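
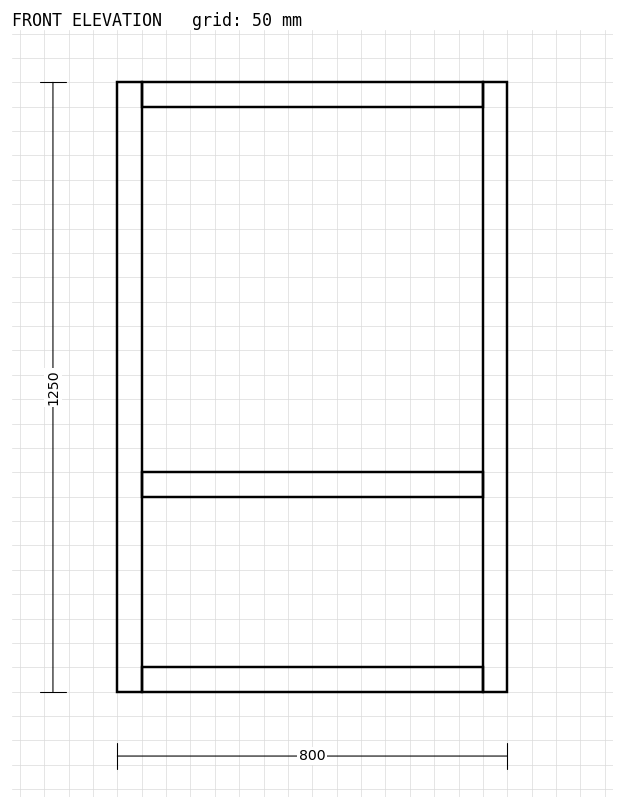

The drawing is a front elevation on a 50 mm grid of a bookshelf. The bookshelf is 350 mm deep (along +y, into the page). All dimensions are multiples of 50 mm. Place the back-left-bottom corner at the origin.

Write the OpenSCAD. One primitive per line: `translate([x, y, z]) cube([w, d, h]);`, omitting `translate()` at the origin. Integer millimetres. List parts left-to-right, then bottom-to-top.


cube([50, 350, 1250]);
translate([50, 0, 0]) cube([700, 350, 50]);
translate([50, 0, 400]) cube([700, 350, 50]);
translate([50, 0, 1200]) cube([700, 350, 50]);
translate([750, 0, 0]) cube([50, 350, 1250]);


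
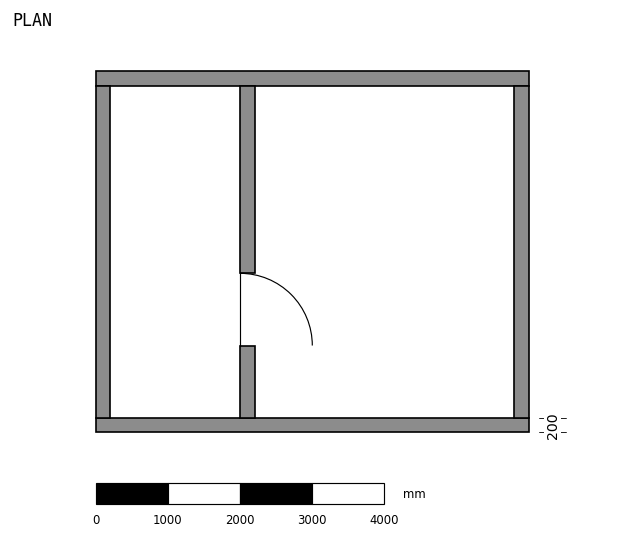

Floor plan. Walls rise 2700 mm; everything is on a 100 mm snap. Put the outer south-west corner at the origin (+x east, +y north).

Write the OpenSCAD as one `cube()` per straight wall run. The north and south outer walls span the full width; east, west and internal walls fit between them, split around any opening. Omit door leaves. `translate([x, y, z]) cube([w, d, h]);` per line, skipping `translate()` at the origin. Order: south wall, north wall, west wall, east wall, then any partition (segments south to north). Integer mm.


cube([6000, 200, 2700]);
translate([0, 4800, 0]) cube([6000, 200, 2700]);
translate([0, 200, 0]) cube([200, 4600, 2700]);
translate([5800, 200, 0]) cube([200, 4600, 2700]);
translate([2000, 200, 0]) cube([200, 1000, 2700]);
translate([2000, 2200, 0]) cube([200, 2600, 2700]);


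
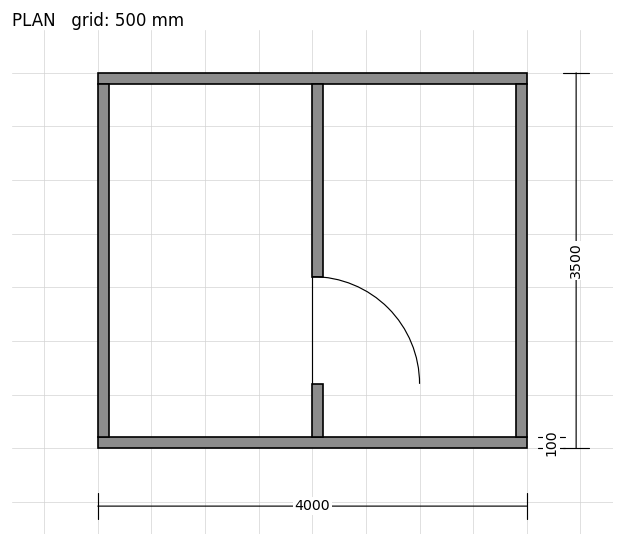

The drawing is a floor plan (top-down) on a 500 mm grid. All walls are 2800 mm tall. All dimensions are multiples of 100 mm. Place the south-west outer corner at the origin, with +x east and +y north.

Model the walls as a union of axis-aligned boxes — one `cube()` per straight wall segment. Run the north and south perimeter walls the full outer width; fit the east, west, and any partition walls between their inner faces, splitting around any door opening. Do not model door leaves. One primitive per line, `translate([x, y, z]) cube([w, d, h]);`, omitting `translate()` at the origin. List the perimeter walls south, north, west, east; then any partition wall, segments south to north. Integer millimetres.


cube([4000, 100, 2800]);
translate([0, 3400, 0]) cube([4000, 100, 2800]);
translate([0, 100, 0]) cube([100, 3300, 2800]);
translate([3900, 100, 0]) cube([100, 3300, 2800]);
translate([2000, 100, 0]) cube([100, 500, 2800]);
translate([2000, 1600, 0]) cube([100, 1800, 2800]);


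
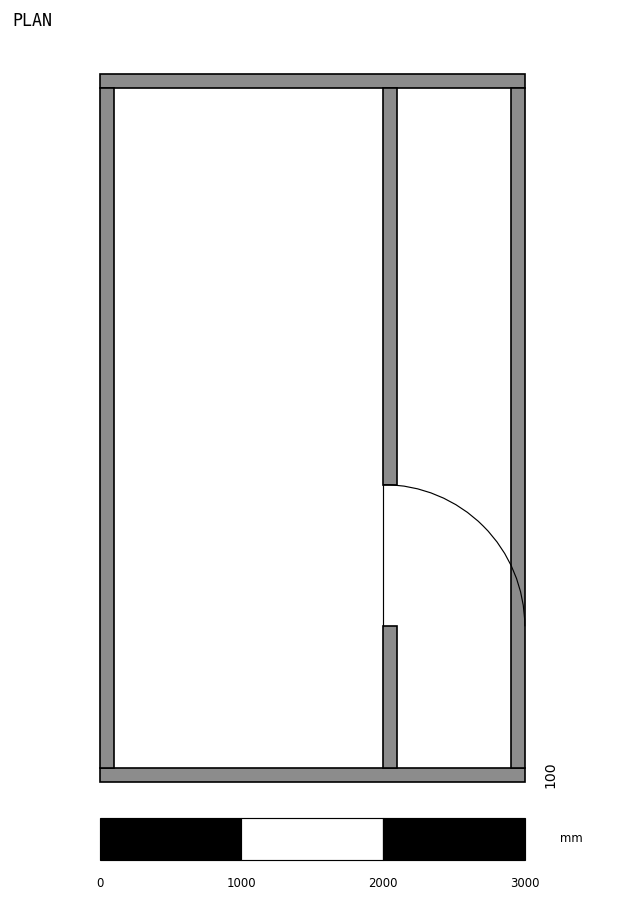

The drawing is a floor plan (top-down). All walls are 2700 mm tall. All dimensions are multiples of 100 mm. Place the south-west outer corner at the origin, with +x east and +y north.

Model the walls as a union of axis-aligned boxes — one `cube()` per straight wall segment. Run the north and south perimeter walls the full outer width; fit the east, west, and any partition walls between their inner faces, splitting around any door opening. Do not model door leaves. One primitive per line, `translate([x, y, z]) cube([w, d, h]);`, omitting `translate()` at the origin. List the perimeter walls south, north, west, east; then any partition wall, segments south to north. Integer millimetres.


cube([3000, 100, 2700]);
translate([0, 4900, 0]) cube([3000, 100, 2700]);
translate([0, 100, 0]) cube([100, 4800, 2700]);
translate([2900, 100, 0]) cube([100, 4800, 2700]);
translate([2000, 100, 0]) cube([100, 1000, 2700]);
translate([2000, 2100, 0]) cube([100, 2800, 2700]);


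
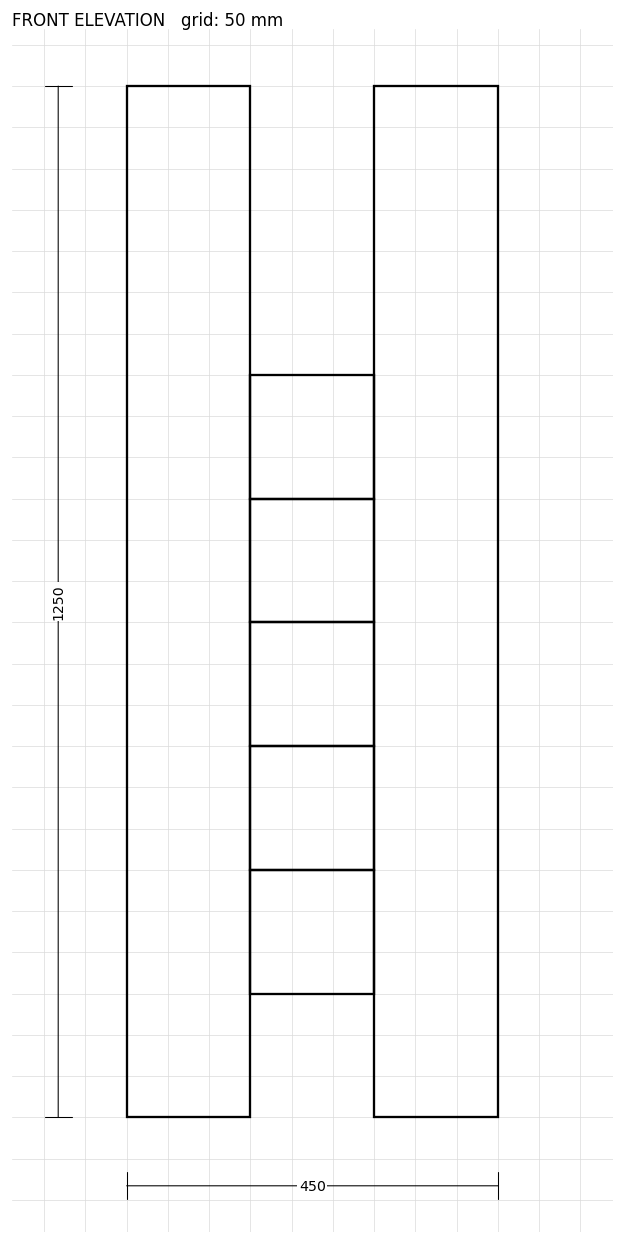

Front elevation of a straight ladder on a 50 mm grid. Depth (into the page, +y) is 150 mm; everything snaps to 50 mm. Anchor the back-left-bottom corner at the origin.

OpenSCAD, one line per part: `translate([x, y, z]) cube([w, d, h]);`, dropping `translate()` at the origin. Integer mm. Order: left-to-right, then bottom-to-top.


cube([150, 150, 1250]);
translate([150, 0, 150]) cube([150, 150, 150]);
translate([150, 0, 300]) cube([150, 150, 150]);
translate([150, 0, 450]) cube([150, 150, 150]);
translate([150, 0, 600]) cube([150, 150, 150]);
translate([150, 0, 750]) cube([150, 150, 150]);
translate([300, 0, 0]) cube([150, 150, 1250]);


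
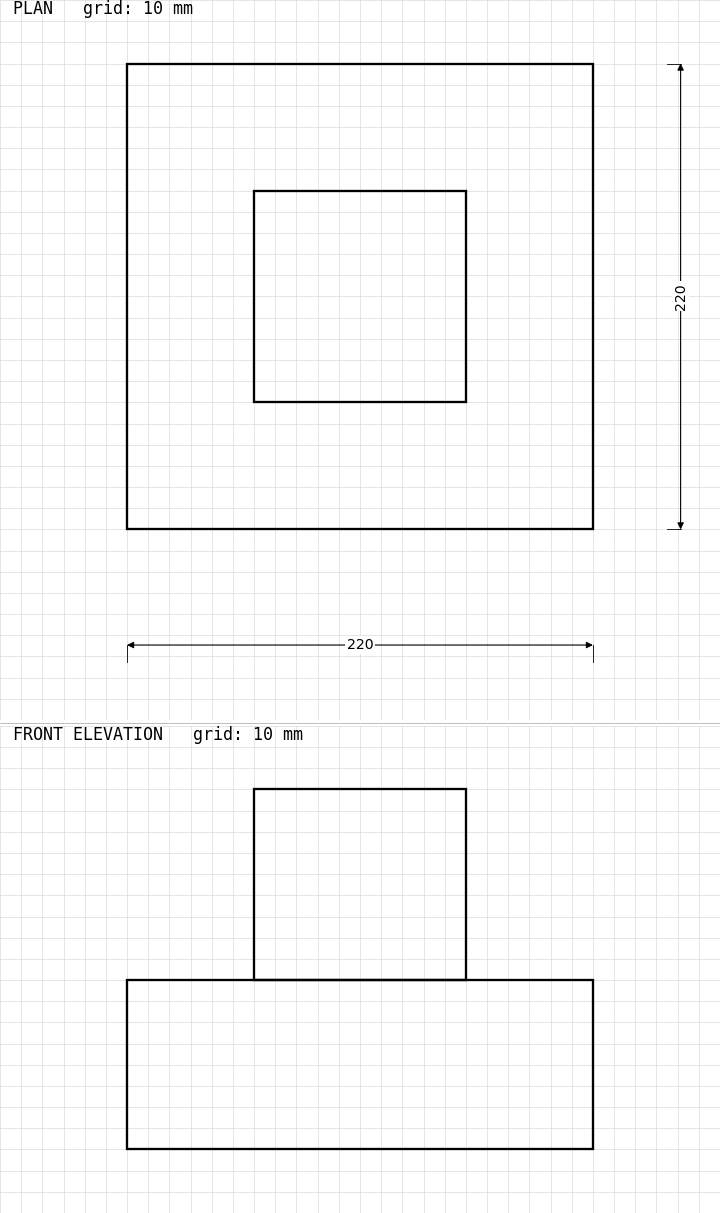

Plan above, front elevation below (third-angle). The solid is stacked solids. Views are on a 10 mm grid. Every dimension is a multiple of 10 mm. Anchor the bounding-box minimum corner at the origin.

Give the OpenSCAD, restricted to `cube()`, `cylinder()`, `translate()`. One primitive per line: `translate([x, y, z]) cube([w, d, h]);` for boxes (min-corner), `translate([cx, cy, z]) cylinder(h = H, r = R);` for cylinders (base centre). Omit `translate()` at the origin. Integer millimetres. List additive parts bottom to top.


cube([220, 220, 80]);
translate([60, 60, 80]) cube([100, 100, 90]);


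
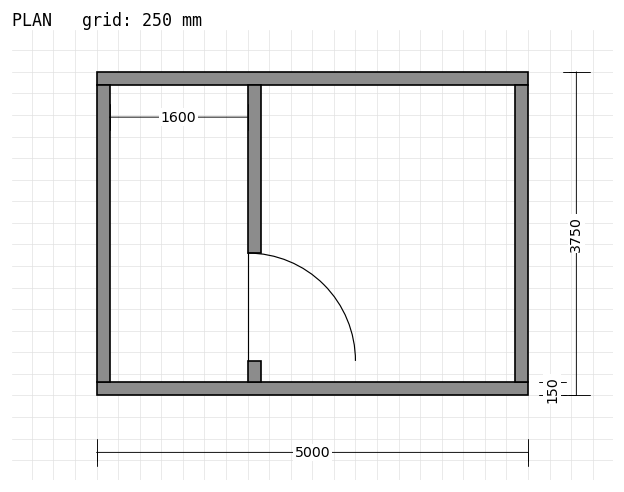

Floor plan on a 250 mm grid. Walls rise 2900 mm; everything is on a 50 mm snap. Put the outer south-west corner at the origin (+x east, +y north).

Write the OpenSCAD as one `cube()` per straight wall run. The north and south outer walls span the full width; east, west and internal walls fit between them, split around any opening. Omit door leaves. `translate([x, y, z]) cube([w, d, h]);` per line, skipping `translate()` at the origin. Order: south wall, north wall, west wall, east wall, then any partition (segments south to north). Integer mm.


cube([5000, 150, 2900]);
translate([0, 3600, 0]) cube([5000, 150, 2900]);
translate([0, 150, 0]) cube([150, 3450, 2900]);
translate([4850, 150, 0]) cube([150, 3450, 2900]);
translate([1750, 150, 0]) cube([150, 250, 2900]);
translate([1750, 1650, 0]) cube([150, 1950, 2900]);


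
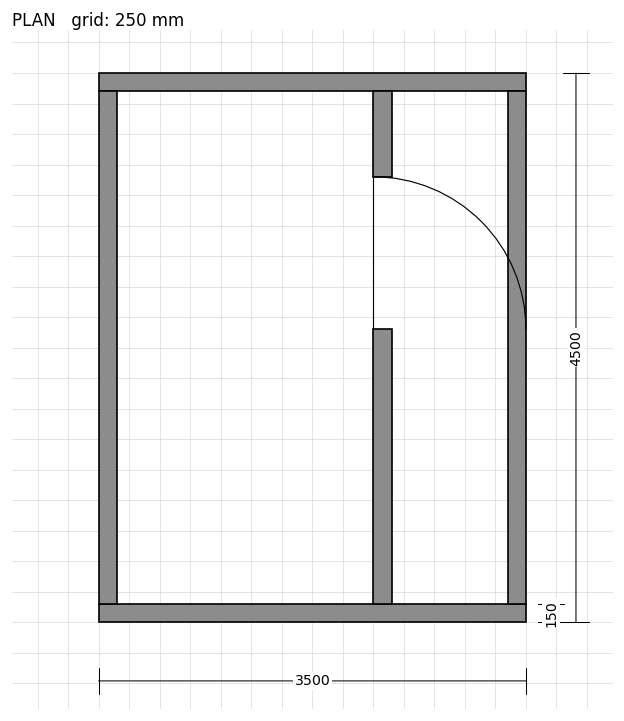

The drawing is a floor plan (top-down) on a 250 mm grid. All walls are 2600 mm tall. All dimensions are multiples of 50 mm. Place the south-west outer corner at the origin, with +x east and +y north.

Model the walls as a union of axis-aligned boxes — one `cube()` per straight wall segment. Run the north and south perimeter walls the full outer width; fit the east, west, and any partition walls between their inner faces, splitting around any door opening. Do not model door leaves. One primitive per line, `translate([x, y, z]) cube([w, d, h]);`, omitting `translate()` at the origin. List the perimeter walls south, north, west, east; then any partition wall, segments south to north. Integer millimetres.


cube([3500, 150, 2600]);
translate([0, 4350, 0]) cube([3500, 150, 2600]);
translate([0, 150, 0]) cube([150, 4200, 2600]);
translate([3350, 150, 0]) cube([150, 4200, 2600]);
translate([2250, 150, 0]) cube([150, 2250, 2600]);
translate([2250, 3650, 0]) cube([150, 700, 2600]);


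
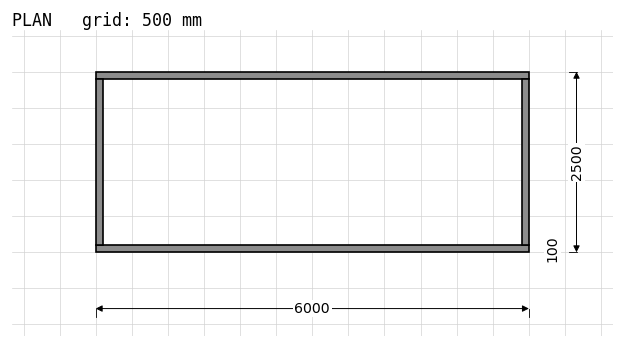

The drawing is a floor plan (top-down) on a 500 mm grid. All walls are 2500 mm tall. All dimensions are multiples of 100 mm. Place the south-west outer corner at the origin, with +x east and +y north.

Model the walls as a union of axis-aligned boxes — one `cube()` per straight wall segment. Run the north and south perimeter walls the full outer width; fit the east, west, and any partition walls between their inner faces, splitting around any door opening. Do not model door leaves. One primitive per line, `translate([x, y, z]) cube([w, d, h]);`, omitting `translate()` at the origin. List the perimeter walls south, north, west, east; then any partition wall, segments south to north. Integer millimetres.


cube([6000, 100, 2500]);
translate([0, 2400, 0]) cube([6000, 100, 2500]);
translate([0, 100, 0]) cube([100, 2300, 2500]);
translate([5900, 100, 0]) cube([100, 2300, 2500]);


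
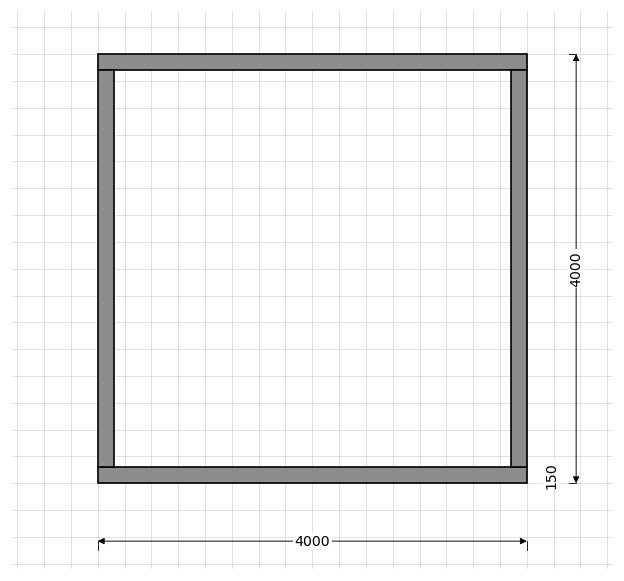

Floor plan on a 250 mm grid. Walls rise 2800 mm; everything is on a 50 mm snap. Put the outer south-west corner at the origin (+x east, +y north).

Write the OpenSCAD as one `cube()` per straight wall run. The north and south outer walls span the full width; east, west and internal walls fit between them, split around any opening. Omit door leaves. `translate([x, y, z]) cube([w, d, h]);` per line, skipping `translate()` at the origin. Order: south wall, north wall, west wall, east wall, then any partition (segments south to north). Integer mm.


cube([4000, 150, 2800]);
translate([0, 3850, 0]) cube([4000, 150, 2800]);
translate([0, 150, 0]) cube([150, 3700, 2800]);
translate([3850, 150, 0]) cube([150, 3700, 2800]);


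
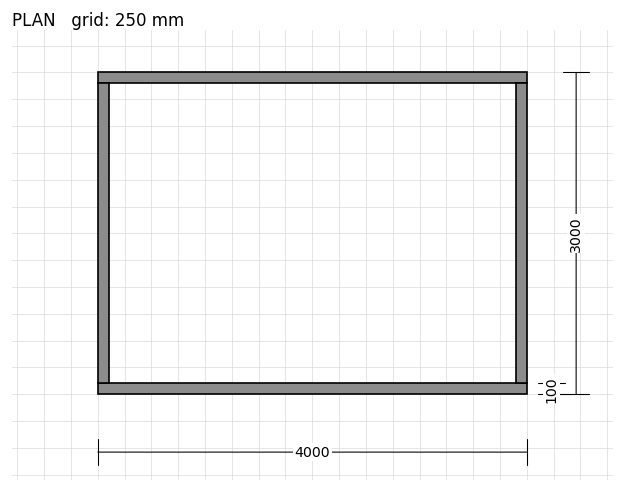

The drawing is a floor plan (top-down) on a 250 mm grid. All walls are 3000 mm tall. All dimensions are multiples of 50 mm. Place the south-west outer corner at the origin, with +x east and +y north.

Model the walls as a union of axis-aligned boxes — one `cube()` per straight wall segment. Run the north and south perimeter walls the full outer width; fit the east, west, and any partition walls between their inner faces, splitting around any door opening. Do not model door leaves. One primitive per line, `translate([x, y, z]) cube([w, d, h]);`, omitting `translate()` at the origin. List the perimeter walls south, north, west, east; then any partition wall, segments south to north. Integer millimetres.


cube([4000, 100, 3000]);
translate([0, 2900, 0]) cube([4000, 100, 3000]);
translate([0, 100, 0]) cube([100, 2800, 3000]);
translate([3900, 100, 0]) cube([100, 2800, 3000]);


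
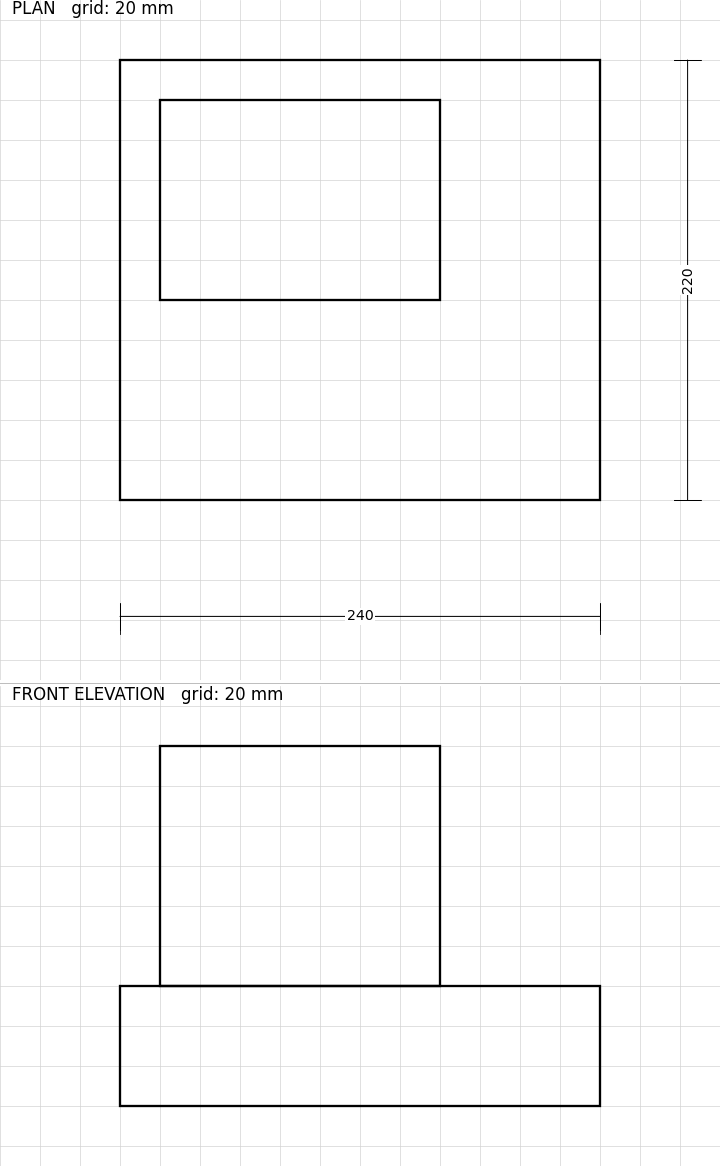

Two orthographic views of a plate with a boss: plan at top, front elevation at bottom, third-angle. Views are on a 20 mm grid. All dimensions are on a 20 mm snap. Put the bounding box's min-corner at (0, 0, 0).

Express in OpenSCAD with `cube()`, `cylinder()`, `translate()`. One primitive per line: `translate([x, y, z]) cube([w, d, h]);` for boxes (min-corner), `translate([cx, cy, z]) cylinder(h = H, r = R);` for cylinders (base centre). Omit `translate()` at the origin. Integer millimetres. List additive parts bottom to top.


cube([240, 220, 60]);
translate([20, 100, 60]) cube([140, 100, 120]);


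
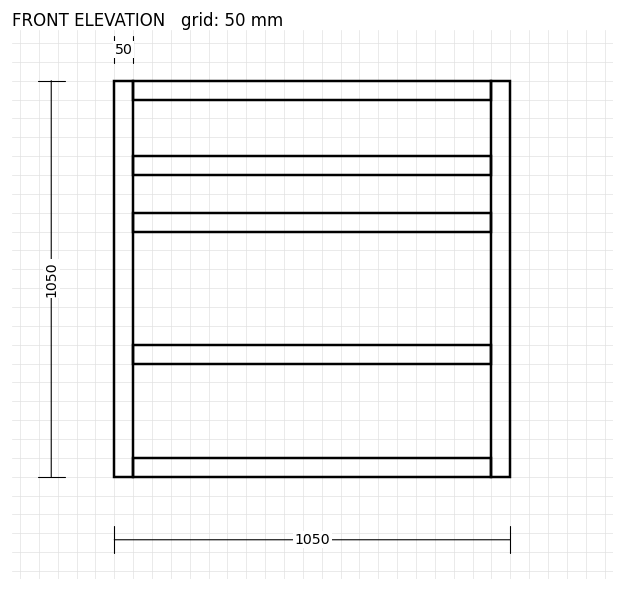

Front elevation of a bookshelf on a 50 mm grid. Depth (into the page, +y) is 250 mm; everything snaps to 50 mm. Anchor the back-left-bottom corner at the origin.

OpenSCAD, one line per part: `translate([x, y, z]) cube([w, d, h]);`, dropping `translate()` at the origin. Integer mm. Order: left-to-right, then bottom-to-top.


cube([50, 250, 1050]);
translate([50, 0, 0]) cube([950, 250, 50]);
translate([50, 0, 300]) cube([950, 250, 50]);
translate([50, 0, 650]) cube([950, 250, 50]);
translate([50, 0, 800]) cube([950, 250, 50]);
translate([50, 0, 1000]) cube([950, 250, 50]);
translate([1000, 0, 0]) cube([50, 250, 1050]);


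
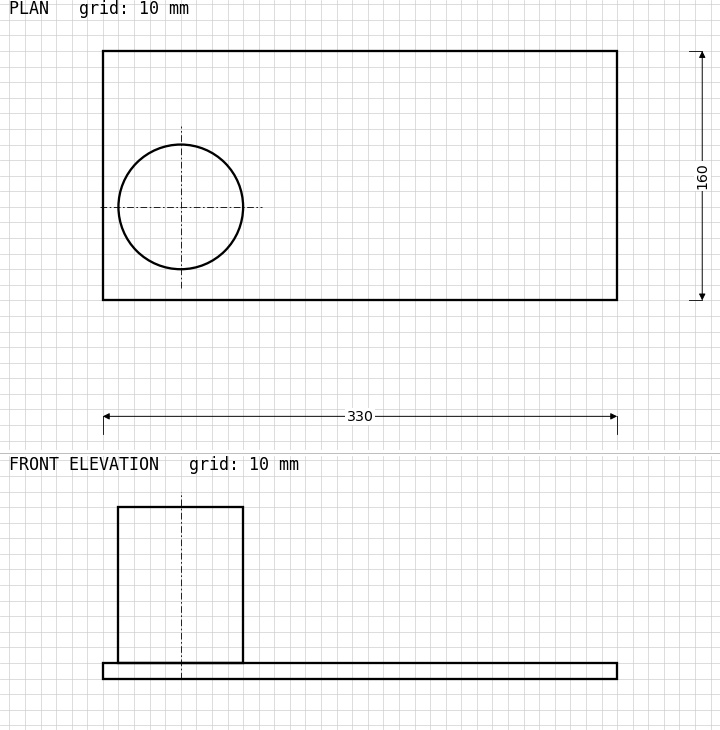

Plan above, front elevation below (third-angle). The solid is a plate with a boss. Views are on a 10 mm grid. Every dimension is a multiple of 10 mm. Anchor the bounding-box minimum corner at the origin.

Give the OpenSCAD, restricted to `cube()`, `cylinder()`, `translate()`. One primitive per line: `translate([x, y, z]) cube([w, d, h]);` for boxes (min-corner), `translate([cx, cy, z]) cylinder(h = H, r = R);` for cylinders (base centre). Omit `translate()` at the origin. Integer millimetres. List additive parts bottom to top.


cube([330, 160, 10]);
translate([50, 60, 10]) cylinder(h = 100, r = 40);


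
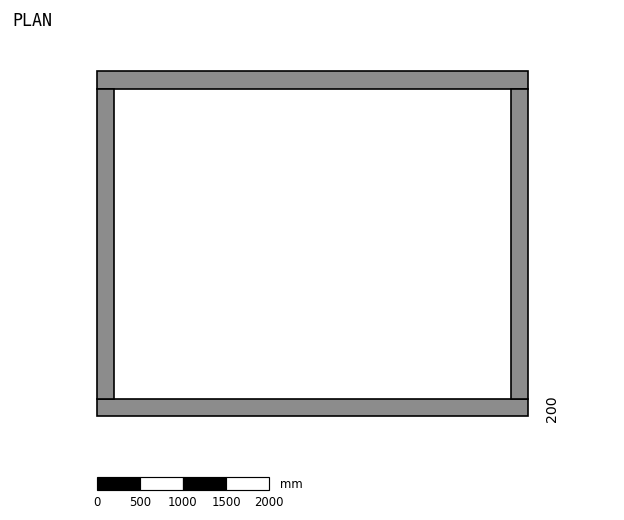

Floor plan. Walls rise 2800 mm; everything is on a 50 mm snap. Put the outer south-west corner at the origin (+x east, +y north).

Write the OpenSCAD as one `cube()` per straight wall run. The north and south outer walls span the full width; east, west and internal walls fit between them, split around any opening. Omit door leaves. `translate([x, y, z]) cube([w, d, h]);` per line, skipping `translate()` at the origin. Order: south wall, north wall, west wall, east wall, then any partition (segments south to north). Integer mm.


cube([5000, 200, 2800]);
translate([0, 3800, 0]) cube([5000, 200, 2800]);
translate([0, 200, 0]) cube([200, 3600, 2800]);
translate([4800, 200, 0]) cube([200, 3600, 2800]);


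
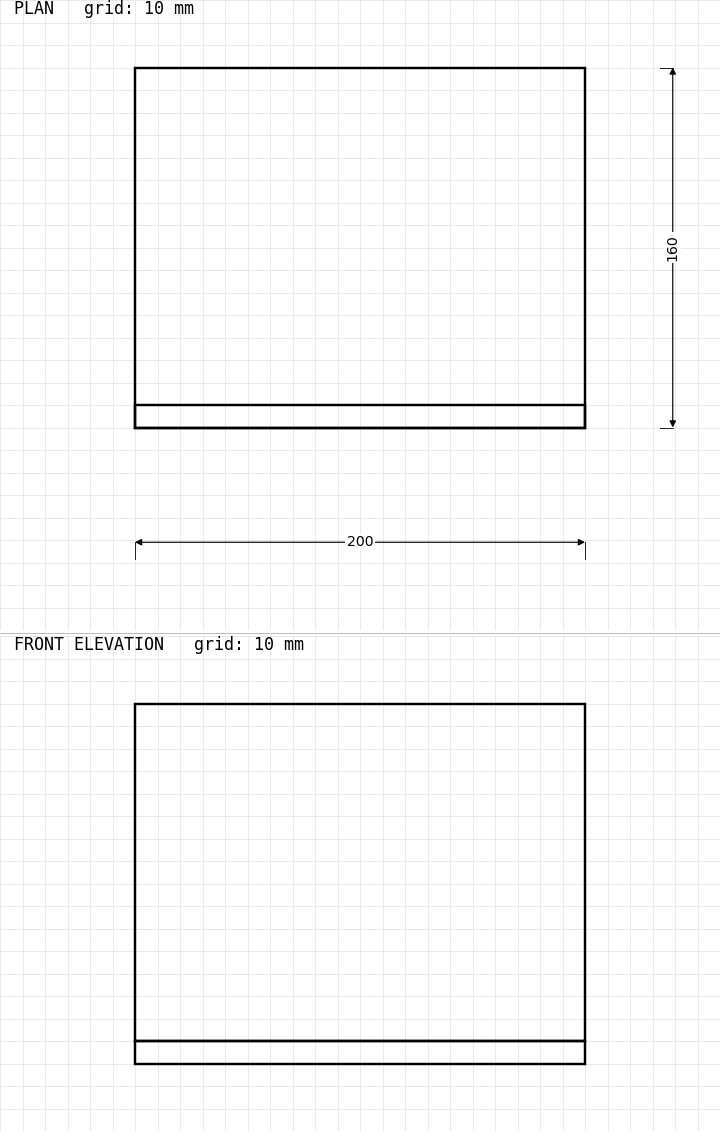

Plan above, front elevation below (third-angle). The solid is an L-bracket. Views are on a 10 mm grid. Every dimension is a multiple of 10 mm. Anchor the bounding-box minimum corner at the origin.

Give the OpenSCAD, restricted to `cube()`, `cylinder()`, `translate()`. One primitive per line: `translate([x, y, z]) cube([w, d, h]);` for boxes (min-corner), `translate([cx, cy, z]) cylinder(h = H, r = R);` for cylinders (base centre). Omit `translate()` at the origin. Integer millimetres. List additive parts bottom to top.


cube([200, 160, 10]);
translate([0, 0, 10]) cube([200, 10, 150]);


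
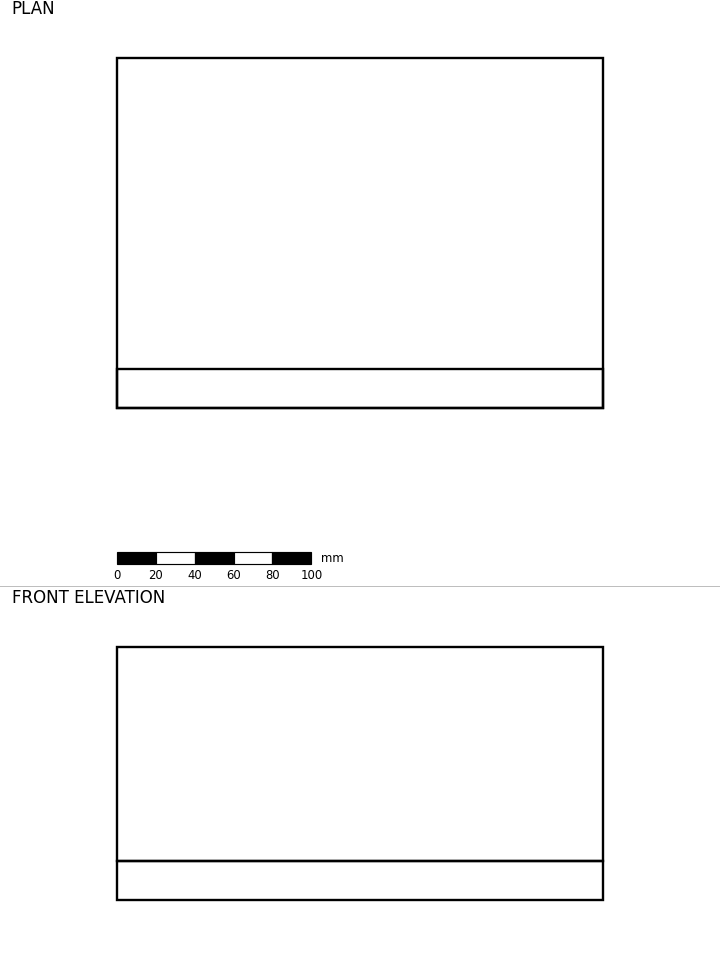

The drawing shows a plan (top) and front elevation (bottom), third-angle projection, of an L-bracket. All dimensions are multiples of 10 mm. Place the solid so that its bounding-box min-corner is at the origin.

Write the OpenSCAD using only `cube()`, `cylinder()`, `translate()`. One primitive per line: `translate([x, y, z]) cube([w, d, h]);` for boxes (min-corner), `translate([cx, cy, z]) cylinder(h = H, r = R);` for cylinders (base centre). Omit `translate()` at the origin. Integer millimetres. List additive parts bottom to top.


cube([250, 180, 20]);
translate([0, 0, 20]) cube([250, 20, 110]);


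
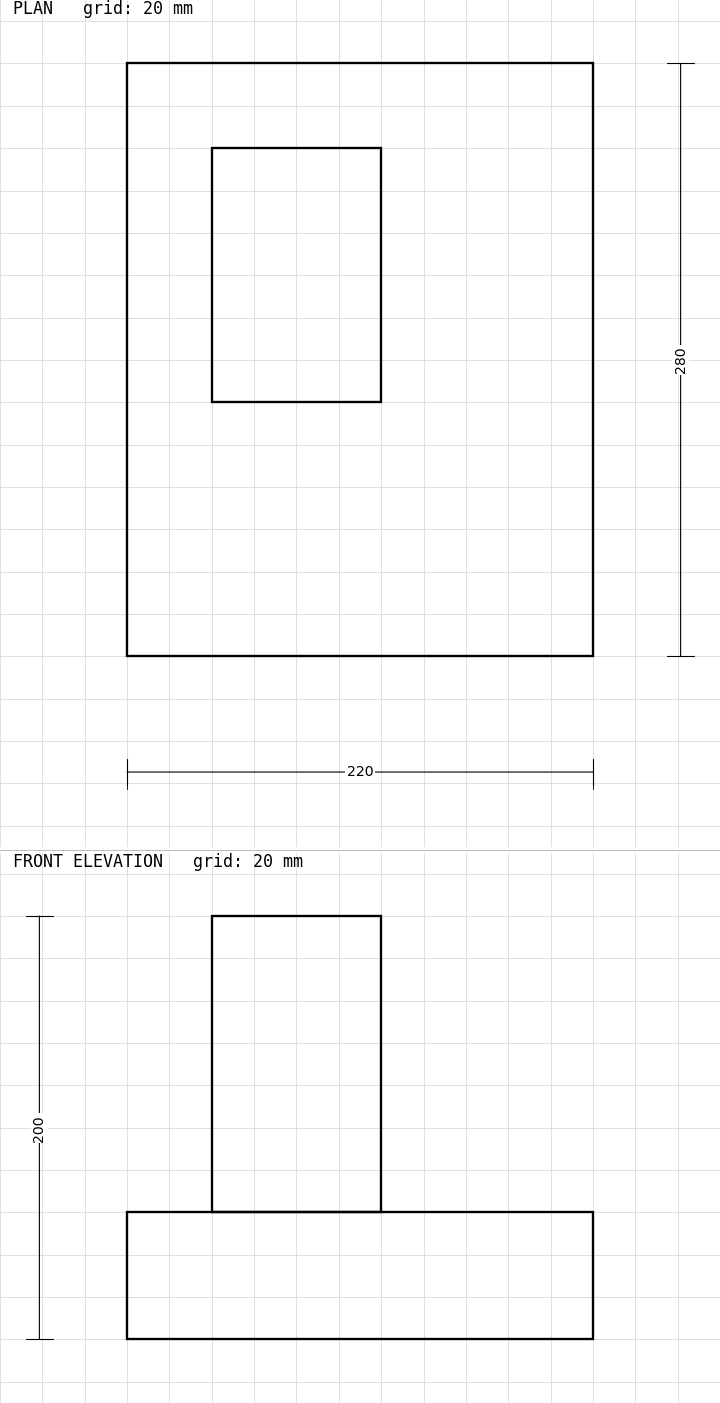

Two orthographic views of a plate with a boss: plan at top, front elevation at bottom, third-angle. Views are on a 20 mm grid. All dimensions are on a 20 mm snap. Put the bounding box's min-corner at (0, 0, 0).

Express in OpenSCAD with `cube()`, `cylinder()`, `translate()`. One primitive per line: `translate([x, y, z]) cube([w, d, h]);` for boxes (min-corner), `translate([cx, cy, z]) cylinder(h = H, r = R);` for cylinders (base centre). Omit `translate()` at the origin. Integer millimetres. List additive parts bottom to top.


cube([220, 280, 60]);
translate([40, 120, 60]) cube([80, 120, 140]);


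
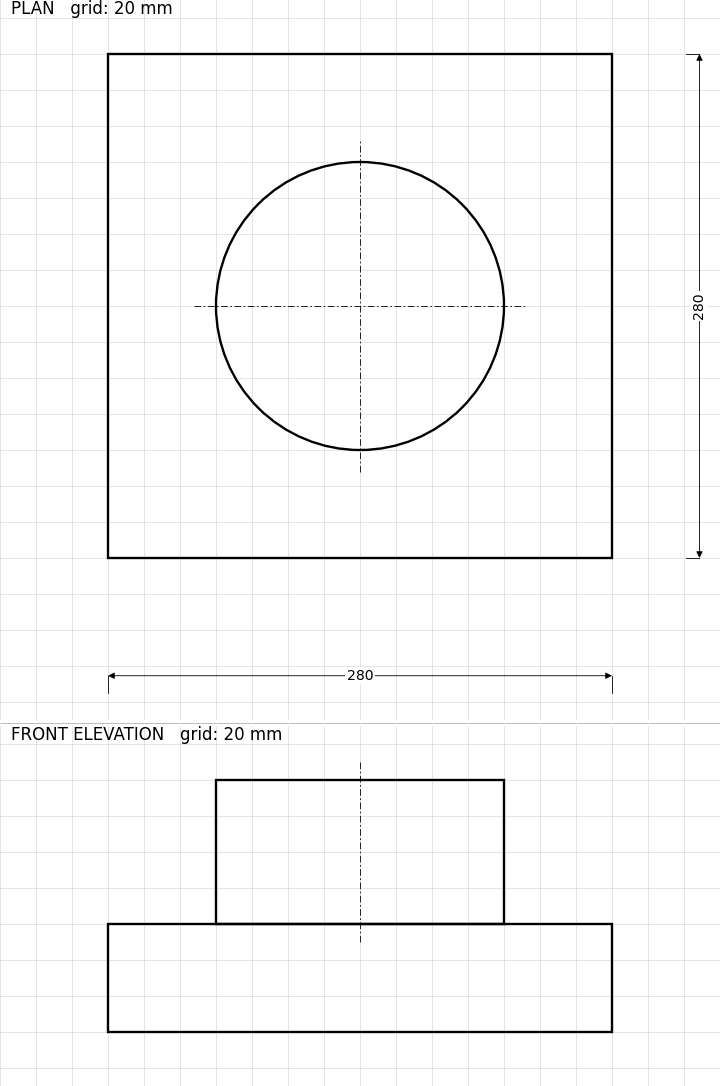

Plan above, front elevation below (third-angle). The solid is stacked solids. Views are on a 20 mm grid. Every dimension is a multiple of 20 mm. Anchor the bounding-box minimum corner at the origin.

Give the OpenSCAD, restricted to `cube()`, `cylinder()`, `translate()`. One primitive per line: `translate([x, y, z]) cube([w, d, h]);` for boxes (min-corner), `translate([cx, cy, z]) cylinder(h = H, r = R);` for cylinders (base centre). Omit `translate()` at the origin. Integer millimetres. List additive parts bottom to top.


cube([280, 280, 60]);
translate([140, 140, 60]) cylinder(h = 80, r = 80);


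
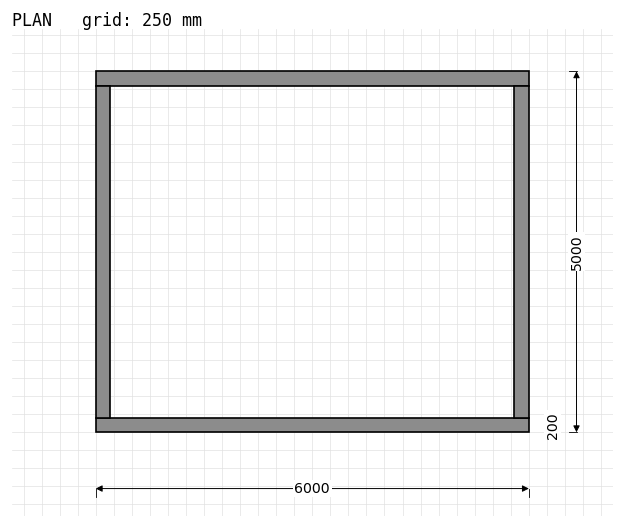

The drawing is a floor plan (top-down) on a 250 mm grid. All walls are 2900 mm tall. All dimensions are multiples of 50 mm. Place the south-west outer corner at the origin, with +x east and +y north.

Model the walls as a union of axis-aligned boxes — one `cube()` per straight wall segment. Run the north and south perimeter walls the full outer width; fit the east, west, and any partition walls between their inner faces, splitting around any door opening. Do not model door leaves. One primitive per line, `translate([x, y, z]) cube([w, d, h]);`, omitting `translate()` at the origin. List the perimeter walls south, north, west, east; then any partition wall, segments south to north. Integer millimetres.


cube([6000, 200, 2900]);
translate([0, 4800, 0]) cube([6000, 200, 2900]);
translate([0, 200, 0]) cube([200, 4600, 2900]);
translate([5800, 200, 0]) cube([200, 4600, 2900]);


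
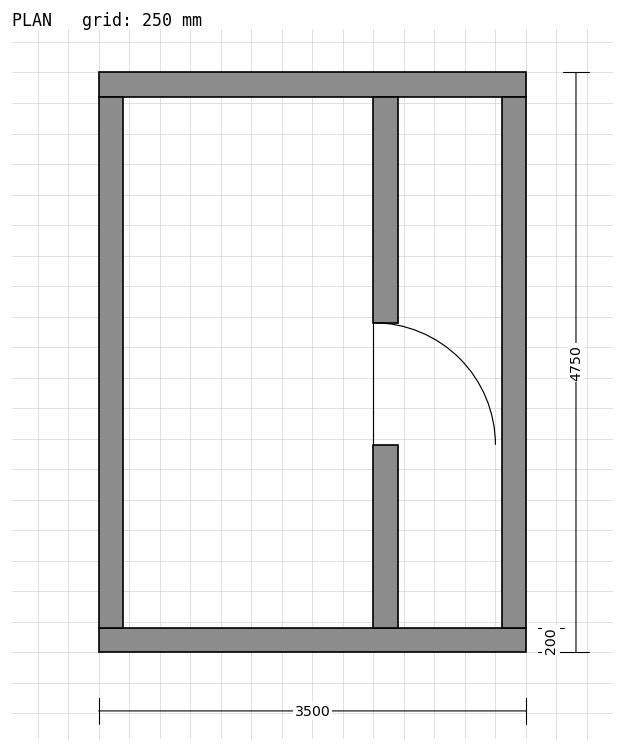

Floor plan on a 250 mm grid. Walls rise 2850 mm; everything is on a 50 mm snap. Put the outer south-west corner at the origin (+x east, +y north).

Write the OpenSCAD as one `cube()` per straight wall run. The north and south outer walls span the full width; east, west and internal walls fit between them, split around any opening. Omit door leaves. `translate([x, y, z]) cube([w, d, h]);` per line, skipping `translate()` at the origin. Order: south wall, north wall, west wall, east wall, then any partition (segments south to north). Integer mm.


cube([3500, 200, 2850]);
translate([0, 4550, 0]) cube([3500, 200, 2850]);
translate([0, 200, 0]) cube([200, 4350, 2850]);
translate([3300, 200, 0]) cube([200, 4350, 2850]);
translate([2250, 200, 0]) cube([200, 1500, 2850]);
translate([2250, 2700, 0]) cube([200, 1850, 2850]);


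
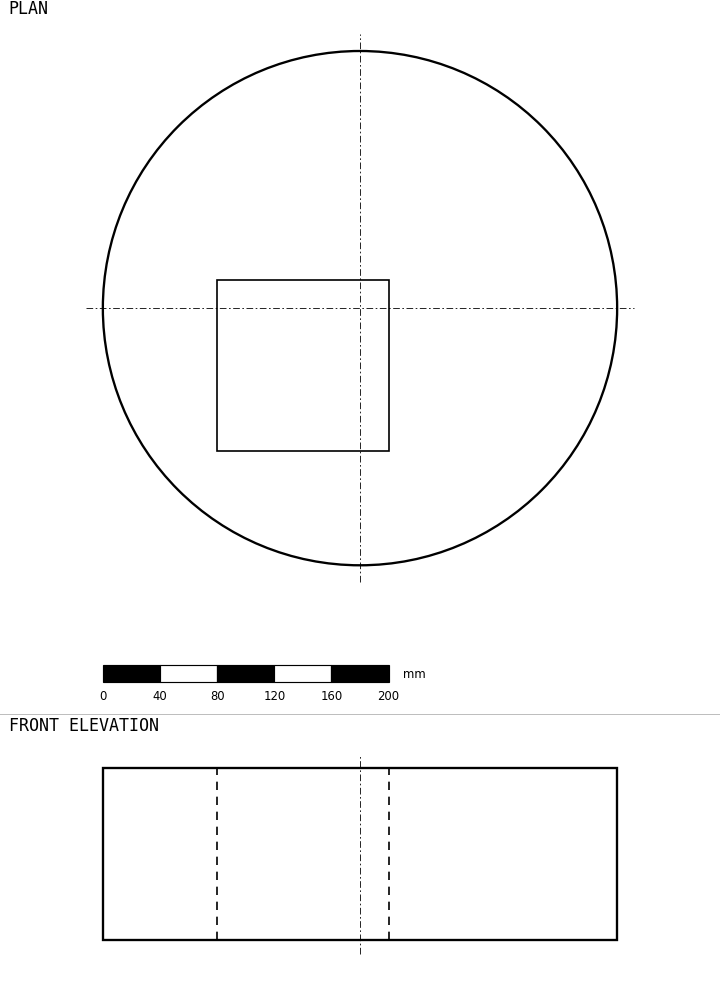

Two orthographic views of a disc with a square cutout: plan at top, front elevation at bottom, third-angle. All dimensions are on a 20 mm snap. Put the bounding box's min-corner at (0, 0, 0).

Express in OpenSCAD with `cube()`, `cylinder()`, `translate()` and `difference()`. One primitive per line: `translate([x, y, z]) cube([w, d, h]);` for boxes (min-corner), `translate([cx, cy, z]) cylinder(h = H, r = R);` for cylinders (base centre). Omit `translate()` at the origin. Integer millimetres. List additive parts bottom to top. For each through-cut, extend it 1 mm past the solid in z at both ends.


difference() {
  translate([180, 180, 0]) cylinder(h = 120, r = 180);
  translate([80, 80, -1]) cube([120, 120, 122]);
}


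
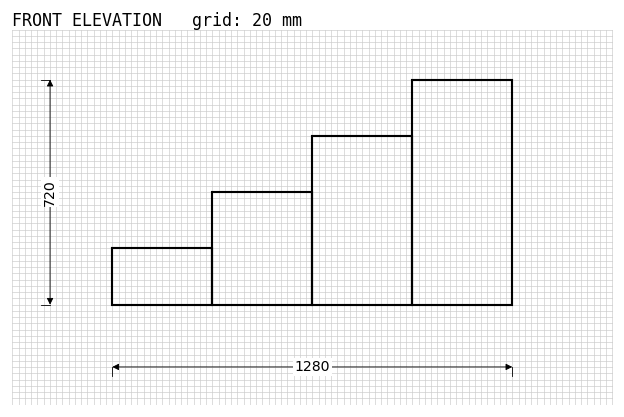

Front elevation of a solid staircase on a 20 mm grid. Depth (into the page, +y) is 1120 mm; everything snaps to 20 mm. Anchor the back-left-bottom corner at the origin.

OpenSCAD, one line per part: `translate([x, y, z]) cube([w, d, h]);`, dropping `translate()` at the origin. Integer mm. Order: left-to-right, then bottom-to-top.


cube([320, 1120, 180]);
translate([320, 0, 0]) cube([320, 1120, 360]);
translate([640, 0, 0]) cube([320, 1120, 540]);
translate([960, 0, 0]) cube([320, 1120, 720]);


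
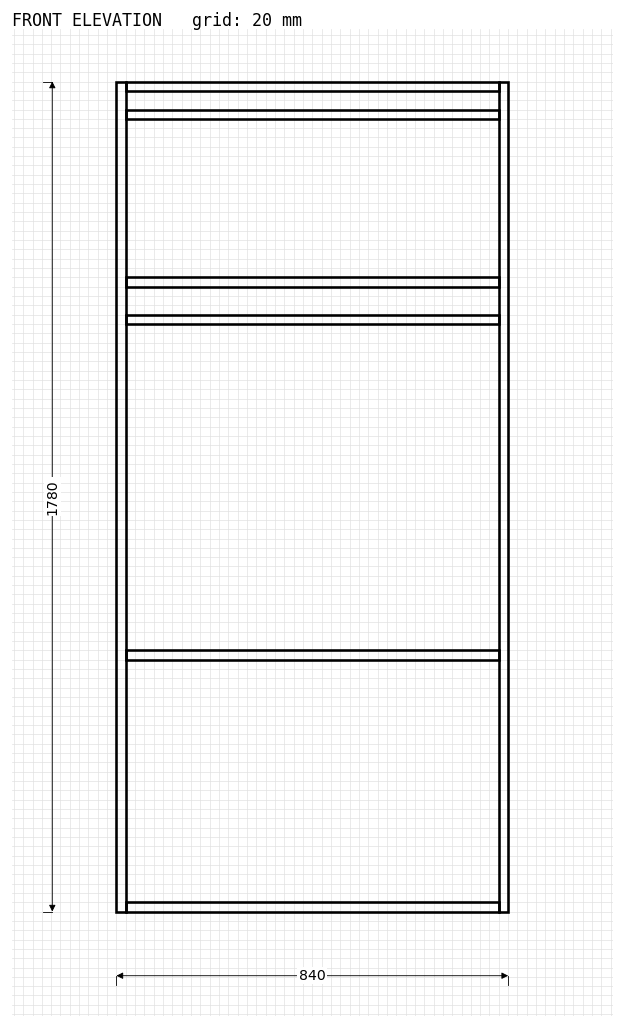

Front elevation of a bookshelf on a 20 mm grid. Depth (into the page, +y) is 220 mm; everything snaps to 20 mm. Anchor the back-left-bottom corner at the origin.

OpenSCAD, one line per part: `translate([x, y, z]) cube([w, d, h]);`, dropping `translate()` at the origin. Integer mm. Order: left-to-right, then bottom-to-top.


cube([20, 220, 1780]);
translate([20, 0, 0]) cube([800, 220, 20]);
translate([20, 0, 540]) cube([800, 220, 20]);
translate([20, 0, 1260]) cube([800, 220, 20]);
translate([20, 0, 1340]) cube([800, 220, 20]);
translate([20, 0, 1700]) cube([800, 220, 20]);
translate([20, 0, 1760]) cube([800, 220, 20]);
translate([820, 0, 0]) cube([20, 220, 1780]);


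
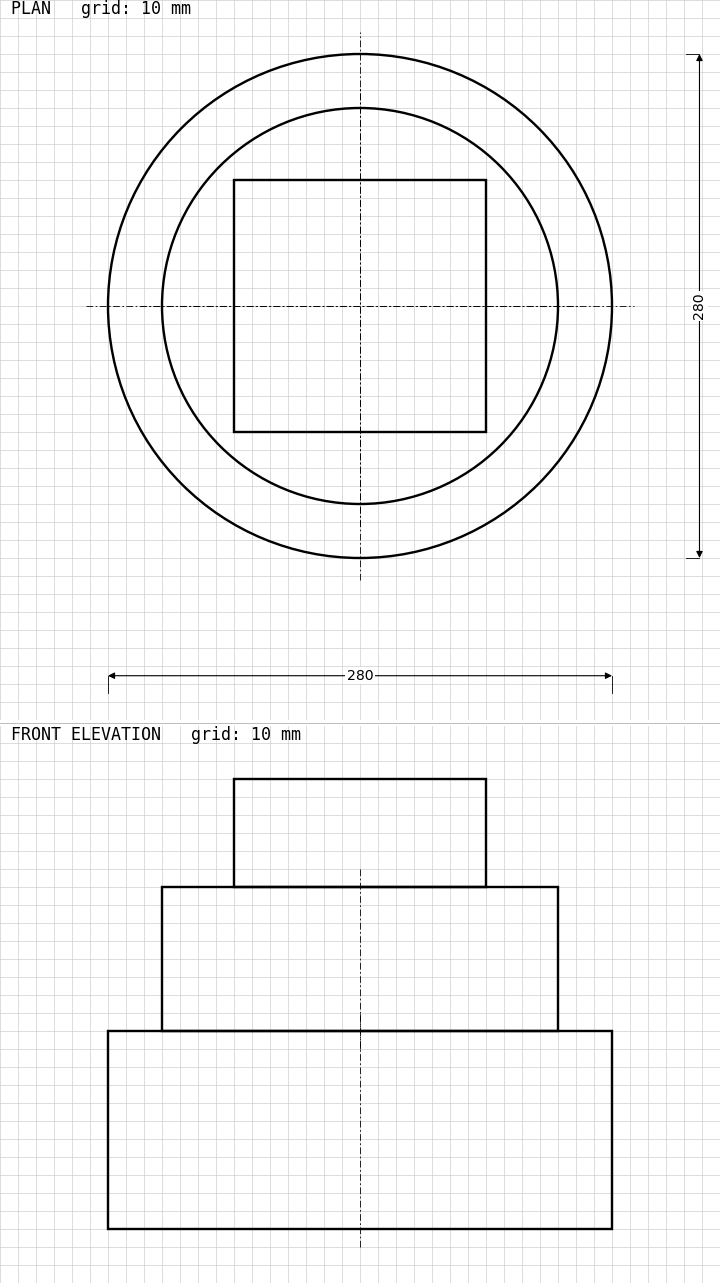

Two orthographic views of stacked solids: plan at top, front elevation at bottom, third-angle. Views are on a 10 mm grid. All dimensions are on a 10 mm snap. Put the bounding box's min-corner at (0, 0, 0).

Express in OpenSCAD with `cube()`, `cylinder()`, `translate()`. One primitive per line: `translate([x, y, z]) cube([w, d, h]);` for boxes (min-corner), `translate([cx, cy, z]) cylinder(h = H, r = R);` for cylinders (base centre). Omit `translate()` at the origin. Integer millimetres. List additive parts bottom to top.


translate([140, 140, 0]) cylinder(h = 110, r = 140);
translate([140, 140, 110]) cylinder(h = 80, r = 110);
translate([70, 70, 190]) cube([140, 140, 60]);


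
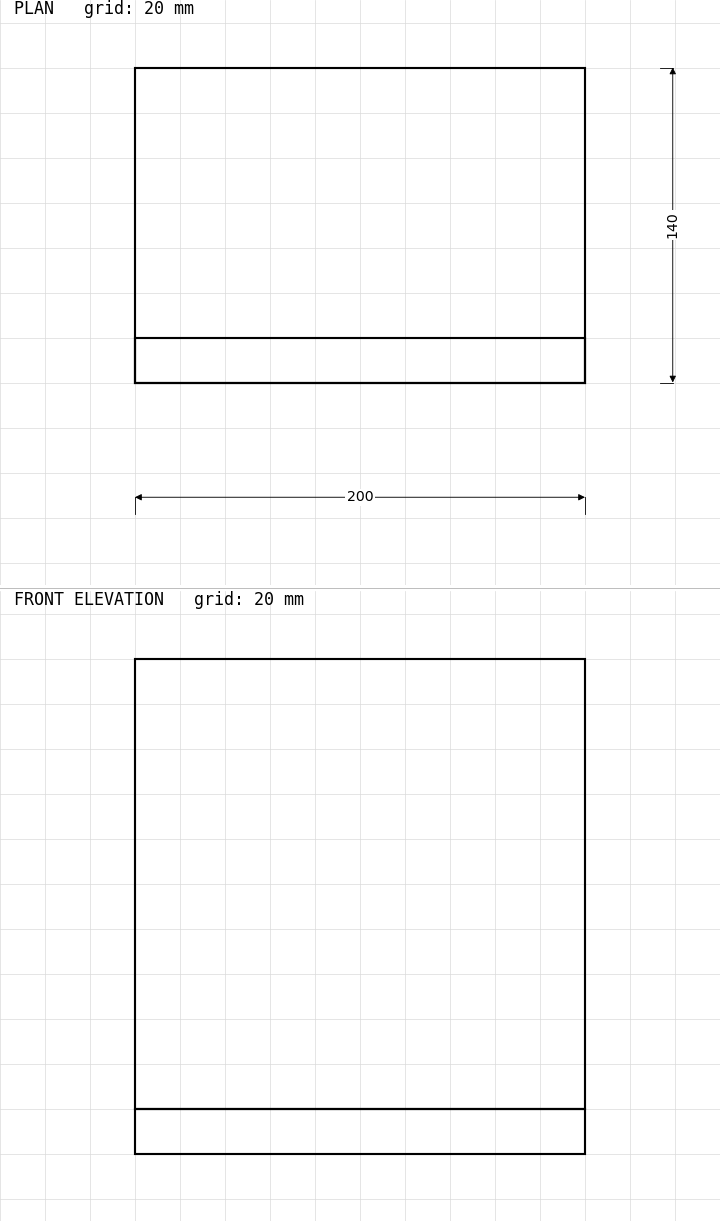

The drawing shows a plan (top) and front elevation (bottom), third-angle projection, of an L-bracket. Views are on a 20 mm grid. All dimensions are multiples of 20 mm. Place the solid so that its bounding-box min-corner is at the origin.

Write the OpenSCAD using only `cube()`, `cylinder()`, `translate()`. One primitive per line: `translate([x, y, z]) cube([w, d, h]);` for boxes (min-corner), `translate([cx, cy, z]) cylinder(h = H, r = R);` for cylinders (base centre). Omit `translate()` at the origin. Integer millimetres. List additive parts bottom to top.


cube([200, 140, 20]);
translate([0, 0, 20]) cube([200, 20, 200]);


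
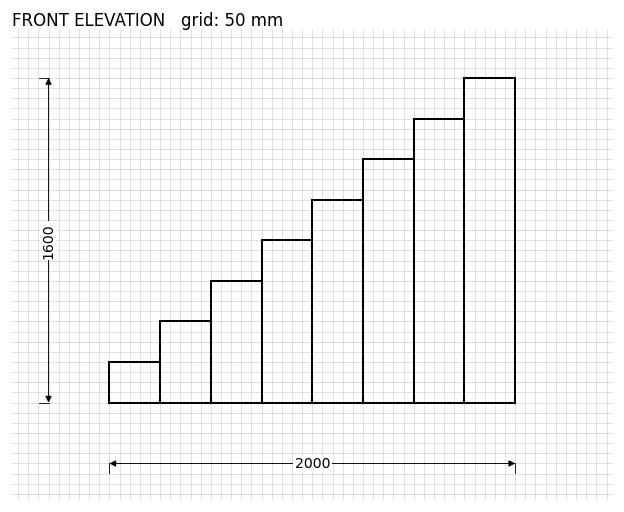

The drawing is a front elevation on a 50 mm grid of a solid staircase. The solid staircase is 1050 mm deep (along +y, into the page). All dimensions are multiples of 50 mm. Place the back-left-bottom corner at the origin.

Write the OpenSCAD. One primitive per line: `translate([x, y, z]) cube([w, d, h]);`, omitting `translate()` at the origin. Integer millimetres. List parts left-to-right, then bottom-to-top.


cube([250, 1050, 200]);
translate([250, 0, 0]) cube([250, 1050, 400]);
translate([500, 0, 0]) cube([250, 1050, 600]);
translate([750, 0, 0]) cube([250, 1050, 800]);
translate([1000, 0, 0]) cube([250, 1050, 1000]);
translate([1250, 0, 0]) cube([250, 1050, 1200]);
translate([1500, 0, 0]) cube([250, 1050, 1400]);
translate([1750, 0, 0]) cube([250, 1050, 1600]);


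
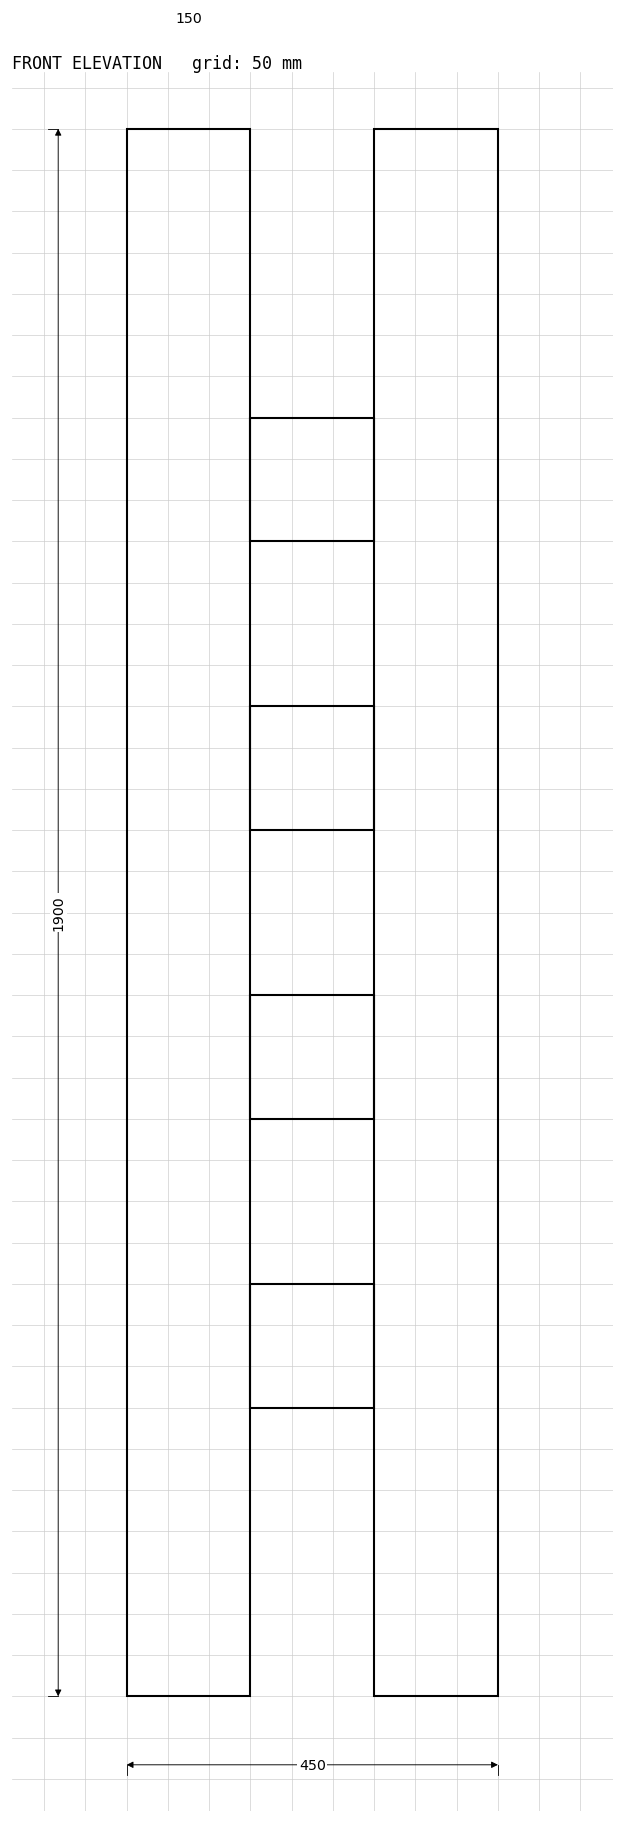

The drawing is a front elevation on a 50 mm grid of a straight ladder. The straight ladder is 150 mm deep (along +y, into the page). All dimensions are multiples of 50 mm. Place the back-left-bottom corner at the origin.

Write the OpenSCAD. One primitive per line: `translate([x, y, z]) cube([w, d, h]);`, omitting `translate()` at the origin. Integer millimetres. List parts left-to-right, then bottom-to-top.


cube([150, 150, 1900]);
translate([150, 0, 350]) cube([150, 150, 150]);
translate([150, 0, 700]) cube([150, 150, 150]);
translate([150, 0, 1050]) cube([150, 150, 150]);
translate([150, 0, 1400]) cube([150, 150, 150]);
translate([300, 0, 0]) cube([150, 150, 1900]);


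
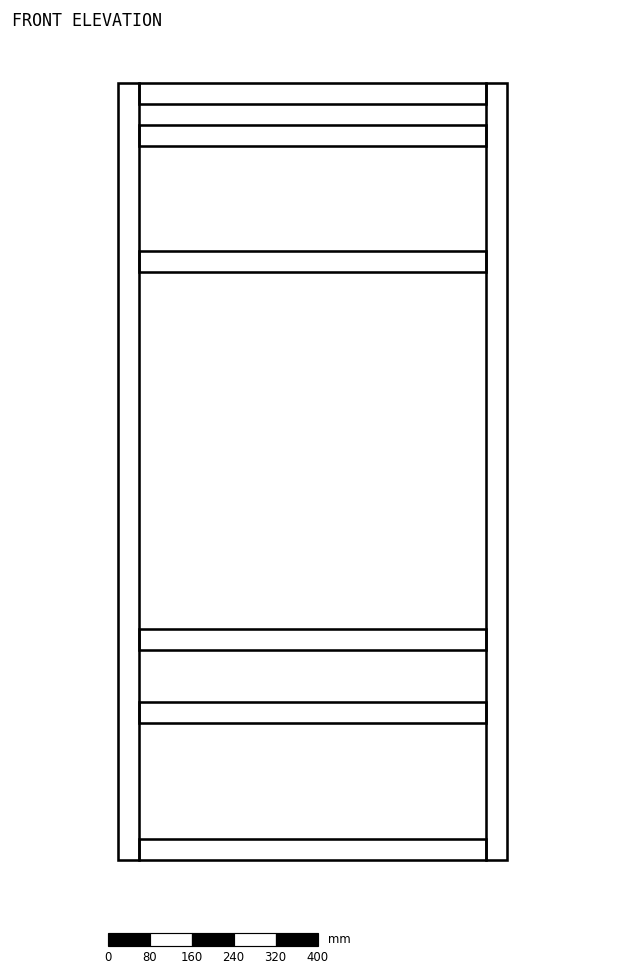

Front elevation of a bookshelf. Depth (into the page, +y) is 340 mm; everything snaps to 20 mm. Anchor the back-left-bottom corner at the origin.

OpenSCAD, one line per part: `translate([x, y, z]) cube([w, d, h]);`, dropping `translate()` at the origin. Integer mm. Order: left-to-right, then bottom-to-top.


cube([40, 340, 1480]);
translate([40, 0, 0]) cube([660, 340, 40]);
translate([40, 0, 260]) cube([660, 340, 40]);
translate([40, 0, 400]) cube([660, 340, 40]);
translate([40, 0, 1120]) cube([660, 340, 40]);
translate([40, 0, 1360]) cube([660, 340, 40]);
translate([40, 0, 1440]) cube([660, 340, 40]);
translate([700, 0, 0]) cube([40, 340, 1480]);


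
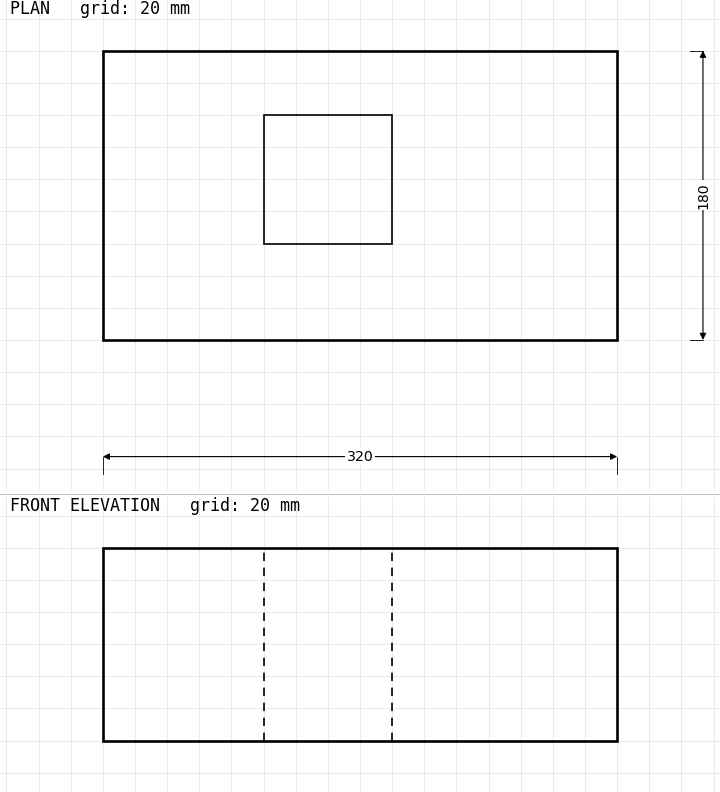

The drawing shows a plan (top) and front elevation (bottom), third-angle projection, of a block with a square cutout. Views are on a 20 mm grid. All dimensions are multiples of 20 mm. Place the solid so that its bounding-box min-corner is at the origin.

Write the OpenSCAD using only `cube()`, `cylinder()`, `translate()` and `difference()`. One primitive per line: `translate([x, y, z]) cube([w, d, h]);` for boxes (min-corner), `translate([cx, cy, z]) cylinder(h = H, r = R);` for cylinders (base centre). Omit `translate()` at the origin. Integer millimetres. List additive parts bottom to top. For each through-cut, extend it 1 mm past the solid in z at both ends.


difference() {
  cube([320, 180, 120]);
  translate([100, 60, -1]) cube([80, 80, 122]);
}


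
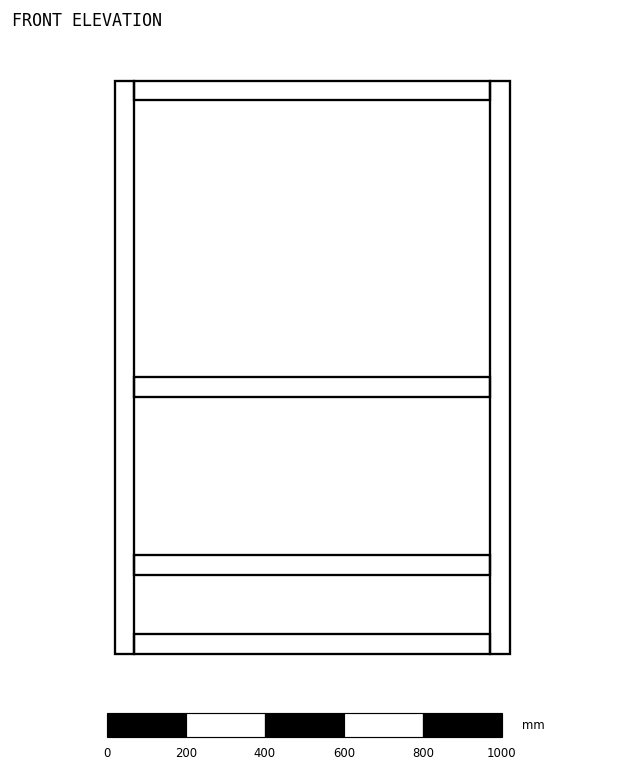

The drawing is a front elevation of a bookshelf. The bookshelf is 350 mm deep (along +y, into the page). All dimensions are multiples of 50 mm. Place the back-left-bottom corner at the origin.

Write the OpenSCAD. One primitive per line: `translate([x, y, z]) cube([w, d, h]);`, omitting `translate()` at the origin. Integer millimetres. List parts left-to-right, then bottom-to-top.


cube([50, 350, 1450]);
translate([50, 0, 0]) cube([900, 350, 50]);
translate([50, 0, 200]) cube([900, 350, 50]);
translate([50, 0, 650]) cube([900, 350, 50]);
translate([50, 0, 1400]) cube([900, 350, 50]);
translate([950, 0, 0]) cube([50, 350, 1450]);


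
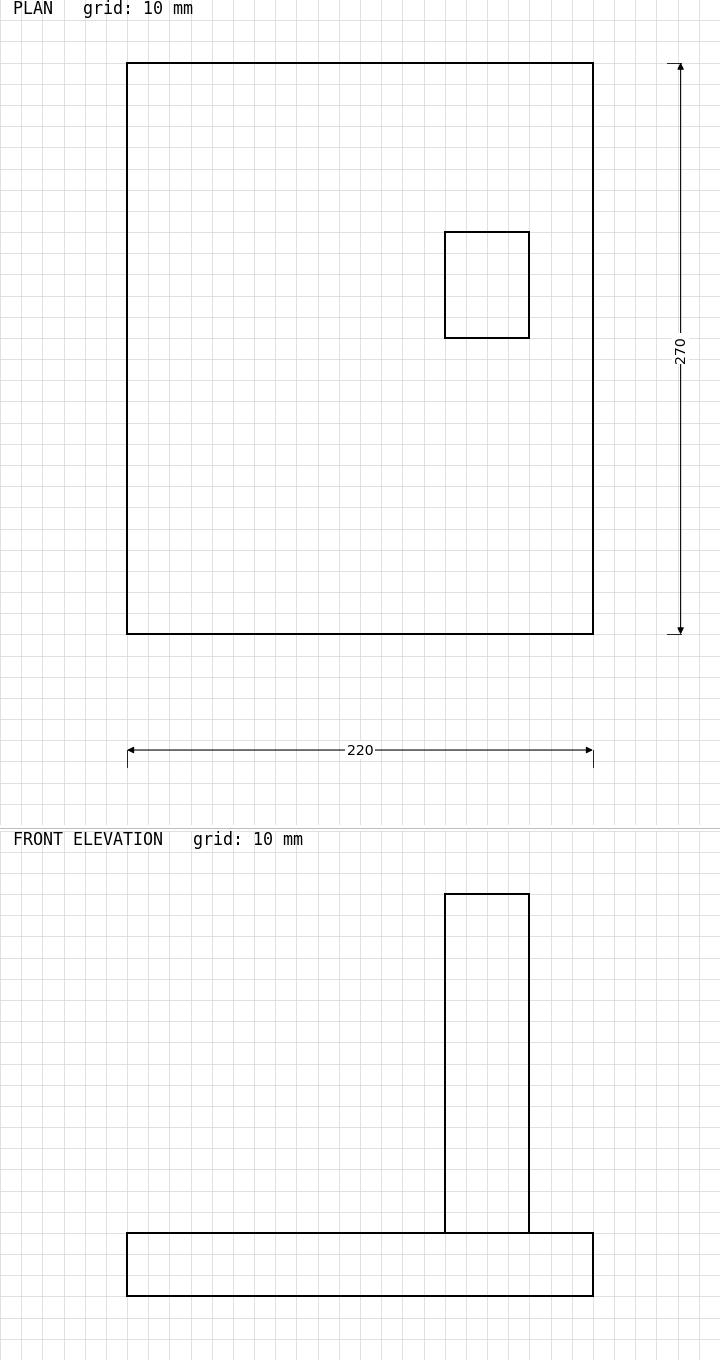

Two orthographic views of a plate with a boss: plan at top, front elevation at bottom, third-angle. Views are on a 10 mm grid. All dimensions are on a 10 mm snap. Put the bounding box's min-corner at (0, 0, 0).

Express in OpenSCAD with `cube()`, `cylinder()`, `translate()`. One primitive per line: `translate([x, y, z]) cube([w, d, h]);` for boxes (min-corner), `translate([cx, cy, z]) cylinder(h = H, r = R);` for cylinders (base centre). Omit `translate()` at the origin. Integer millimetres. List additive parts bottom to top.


cube([220, 270, 30]);
translate([150, 140, 30]) cube([40, 50, 160]);


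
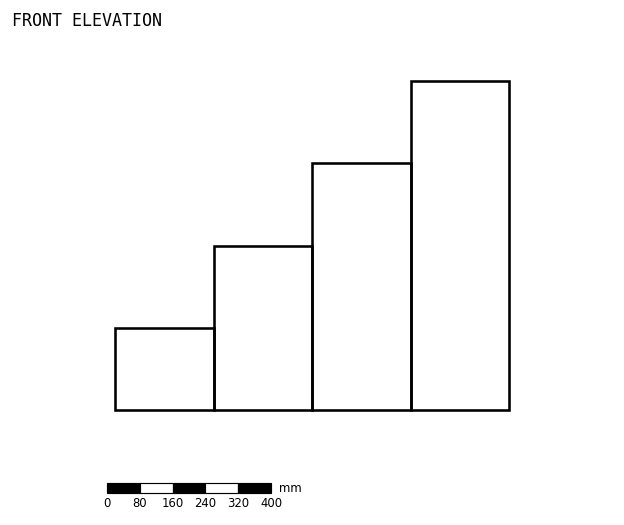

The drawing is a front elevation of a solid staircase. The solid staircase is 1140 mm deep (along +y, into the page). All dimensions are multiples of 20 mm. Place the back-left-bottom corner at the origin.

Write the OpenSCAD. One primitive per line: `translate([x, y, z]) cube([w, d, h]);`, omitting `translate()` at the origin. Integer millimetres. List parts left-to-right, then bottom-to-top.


cube([240, 1140, 200]);
translate([240, 0, 0]) cube([240, 1140, 400]);
translate([480, 0, 0]) cube([240, 1140, 600]);
translate([720, 0, 0]) cube([240, 1140, 800]);


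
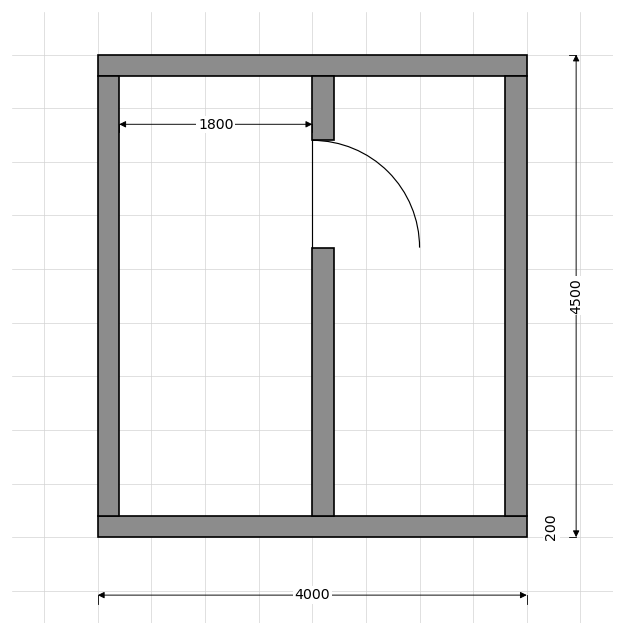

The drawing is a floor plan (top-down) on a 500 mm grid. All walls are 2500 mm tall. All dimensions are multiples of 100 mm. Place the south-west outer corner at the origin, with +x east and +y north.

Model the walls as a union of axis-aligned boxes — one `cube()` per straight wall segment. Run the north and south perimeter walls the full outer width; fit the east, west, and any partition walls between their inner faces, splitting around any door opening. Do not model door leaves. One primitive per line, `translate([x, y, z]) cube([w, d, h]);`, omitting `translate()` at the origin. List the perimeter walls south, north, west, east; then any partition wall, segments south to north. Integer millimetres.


cube([4000, 200, 2500]);
translate([0, 4300, 0]) cube([4000, 200, 2500]);
translate([0, 200, 0]) cube([200, 4100, 2500]);
translate([3800, 200, 0]) cube([200, 4100, 2500]);
translate([2000, 200, 0]) cube([200, 2500, 2500]);
translate([2000, 3700, 0]) cube([200, 600, 2500]);


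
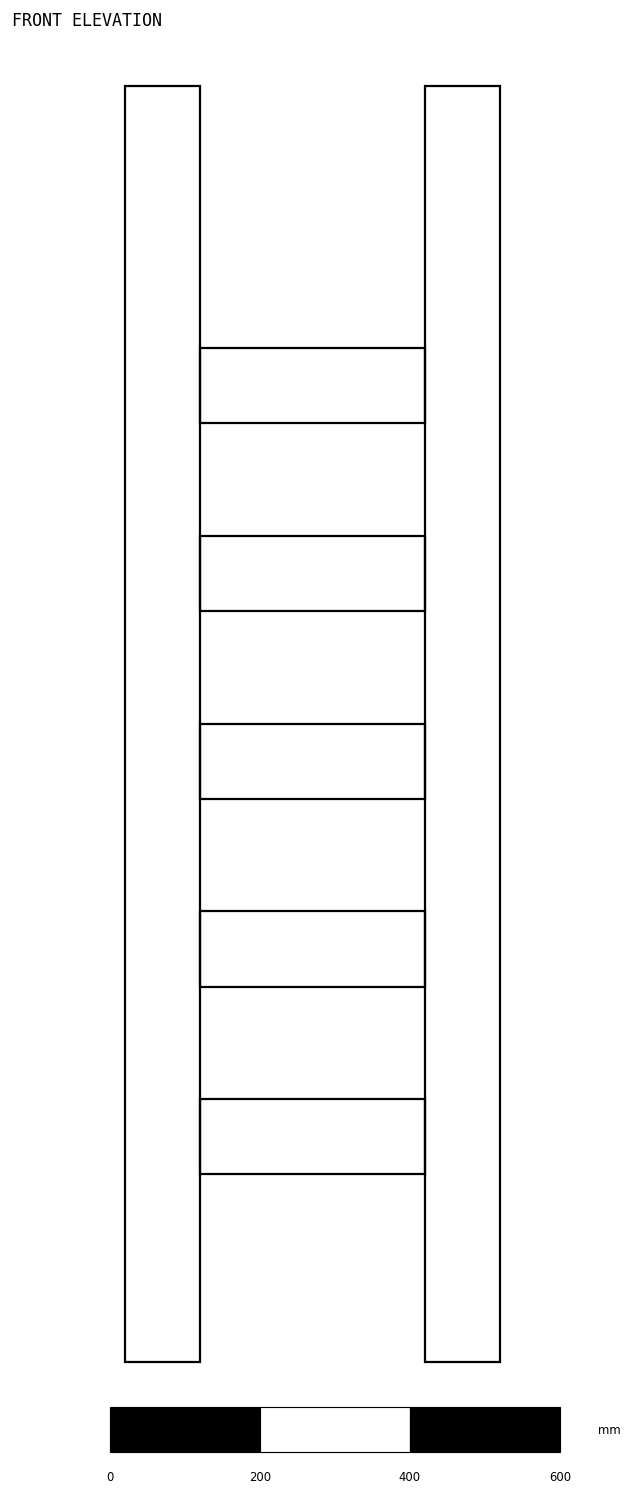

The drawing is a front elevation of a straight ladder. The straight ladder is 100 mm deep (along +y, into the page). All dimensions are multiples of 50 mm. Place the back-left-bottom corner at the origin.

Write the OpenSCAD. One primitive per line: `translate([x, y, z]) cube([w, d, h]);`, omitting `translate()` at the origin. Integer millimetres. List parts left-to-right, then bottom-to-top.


cube([100, 100, 1700]);
translate([100, 0, 250]) cube([300, 100, 100]);
translate([100, 0, 500]) cube([300, 100, 100]);
translate([100, 0, 750]) cube([300, 100, 100]);
translate([100, 0, 1000]) cube([300, 100, 100]);
translate([100, 0, 1250]) cube([300, 100, 100]);
translate([400, 0, 0]) cube([100, 100, 1700]);


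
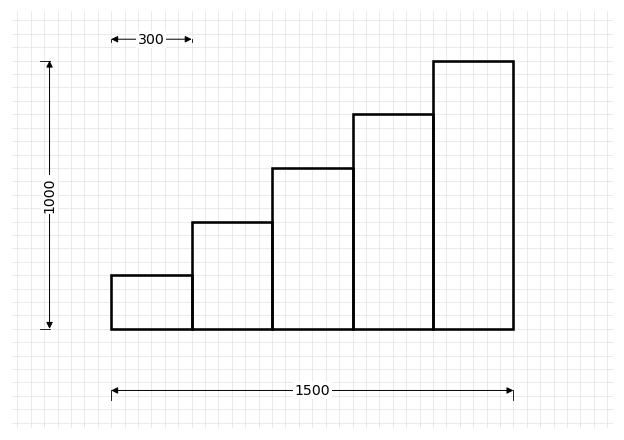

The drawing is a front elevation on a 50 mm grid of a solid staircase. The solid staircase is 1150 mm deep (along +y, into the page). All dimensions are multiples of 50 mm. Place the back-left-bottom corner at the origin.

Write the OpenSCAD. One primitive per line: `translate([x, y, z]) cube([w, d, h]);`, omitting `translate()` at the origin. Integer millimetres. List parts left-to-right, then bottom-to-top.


cube([300, 1150, 200]);
translate([300, 0, 0]) cube([300, 1150, 400]);
translate([600, 0, 0]) cube([300, 1150, 600]);
translate([900, 0, 0]) cube([300, 1150, 800]);
translate([1200, 0, 0]) cube([300, 1150, 1000]);


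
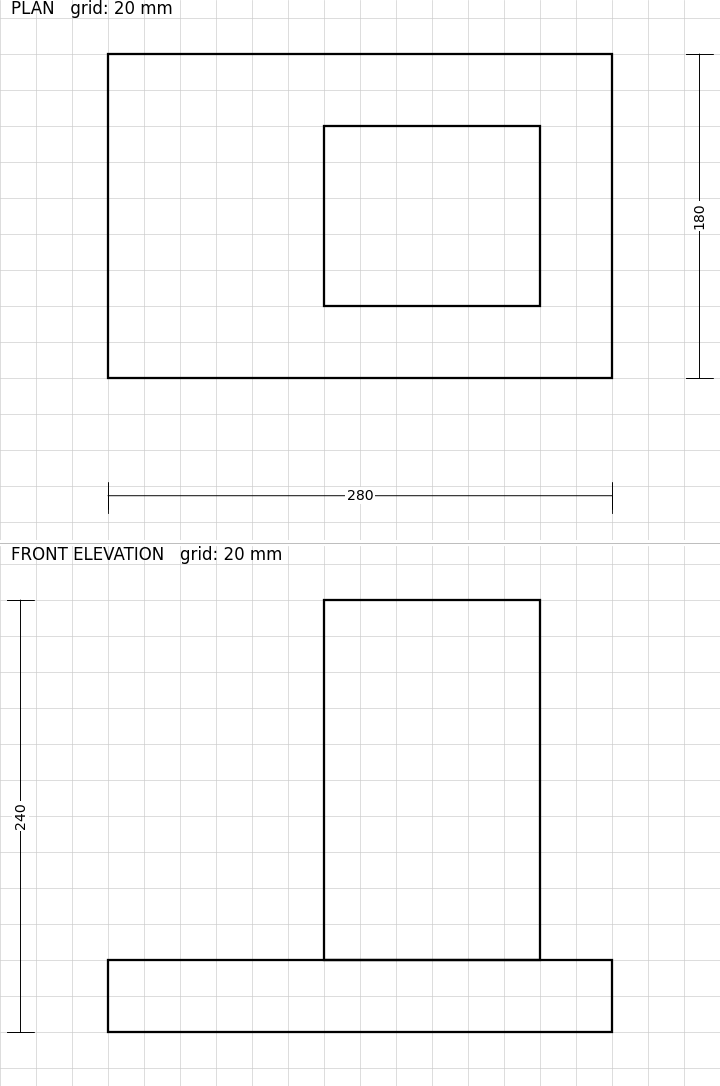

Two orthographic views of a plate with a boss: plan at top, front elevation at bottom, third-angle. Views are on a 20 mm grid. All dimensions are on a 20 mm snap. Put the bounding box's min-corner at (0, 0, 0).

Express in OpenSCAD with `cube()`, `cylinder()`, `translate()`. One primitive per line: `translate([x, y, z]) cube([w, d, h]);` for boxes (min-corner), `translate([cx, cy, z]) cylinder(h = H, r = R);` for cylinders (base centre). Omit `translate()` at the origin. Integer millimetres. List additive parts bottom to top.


cube([280, 180, 40]);
translate([120, 40, 40]) cube([120, 100, 200]);
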